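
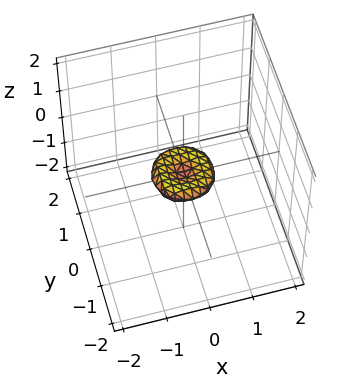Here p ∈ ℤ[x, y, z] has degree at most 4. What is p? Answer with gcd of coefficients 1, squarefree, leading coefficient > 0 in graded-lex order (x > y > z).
2*x^4 + 4*x^2*y^2 + 2*y^4 - x^2 - y^2 + 3*z^2

First, degree: the shape is more complex than any degree-3 surface, so deg p = 4.
Next, symmetries: rotational symmetry about the z-axis ⇒ p depends on x, y only through x² + y².
Then, reading off the gridlines: it meets the x-axis at x = 0 (among the integer gridlines); it meets the y-axis at y = 0 (among the integer gridlines); a circular section at z = 0 has radius between 0 and 1; one z-axis crossing is at z = 0.
Finally, together with the visible shape, these determine p as stated.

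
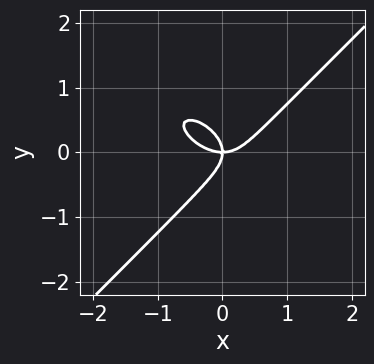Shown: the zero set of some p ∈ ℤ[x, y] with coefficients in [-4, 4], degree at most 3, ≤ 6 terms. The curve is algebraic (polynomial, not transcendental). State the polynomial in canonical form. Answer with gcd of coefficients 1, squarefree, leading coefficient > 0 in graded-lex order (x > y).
2*x^3 + x^2*y - 3*y^3 - 2*x*y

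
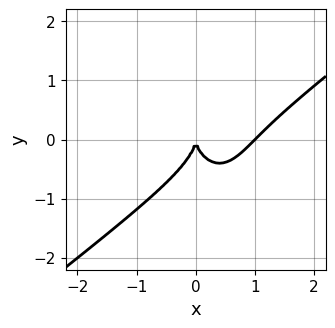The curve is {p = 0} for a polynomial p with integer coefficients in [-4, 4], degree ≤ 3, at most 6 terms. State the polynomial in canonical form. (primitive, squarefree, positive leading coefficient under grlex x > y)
2*x^3 - 2*x^2*y - y^3 - 2*x^2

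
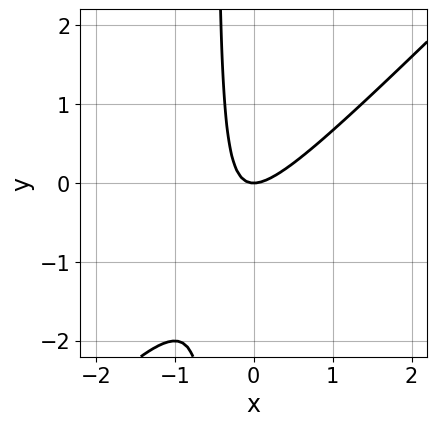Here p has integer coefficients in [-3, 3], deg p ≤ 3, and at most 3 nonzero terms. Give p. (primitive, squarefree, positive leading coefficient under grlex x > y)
1. deg p = 2. No degree-1 curve has this shape.
2. Reading off the gridlines: one x-axis crossing is at x = 0; one y-axis crossing is at y = 0.
3. Together with the visible shape, these determine p as stated.

2*x^2 - 2*x*y - y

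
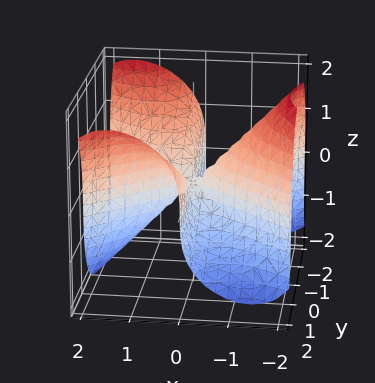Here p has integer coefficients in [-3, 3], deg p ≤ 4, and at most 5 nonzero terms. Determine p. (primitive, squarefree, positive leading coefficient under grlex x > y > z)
2*x^3 - 3*x*y^2 + 2*z^3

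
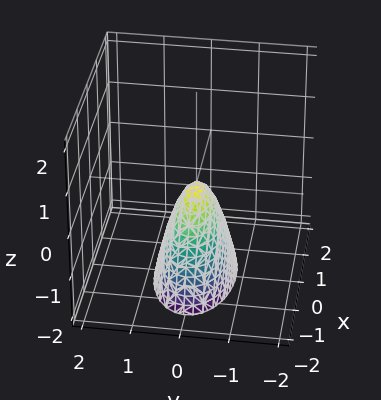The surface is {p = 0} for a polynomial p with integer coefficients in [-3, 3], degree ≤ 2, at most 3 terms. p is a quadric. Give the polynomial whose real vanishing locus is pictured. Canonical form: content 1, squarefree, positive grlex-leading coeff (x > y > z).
(a) deg p = 2. A single bowl opening along one axis; a quadric.
(b) Symmetries: the x ↦ −x reflection is a symmetry, so x appears only in even powers; the y ↦ −y reflection is a symmetry, so y appears only in even powers.
(c) From the axis intercepts and sections: it meets the x-axis at x = 0 (among the integer gridlines); it crosses the y-axis at the gridline y = 0; one z-axis crossing is at z = 0.
(d) Matching integer coefficients to the picture gives p.

x^2 + 3*y^2 + z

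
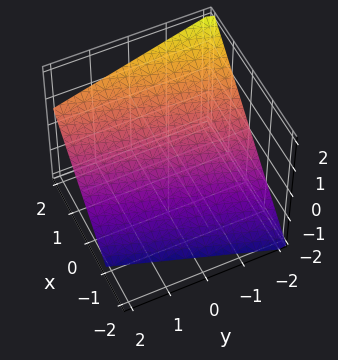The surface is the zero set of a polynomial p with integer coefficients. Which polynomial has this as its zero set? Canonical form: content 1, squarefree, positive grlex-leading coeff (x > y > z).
Degree: every cross-section is a straight line — this is a plane, so deg p = 1.
Against the integer gridlines: it meets the y-axis at y = -2 (among the integer gridlines).
Solving for integer coefficients yields p as stated.

3*x - y - 3*z - 2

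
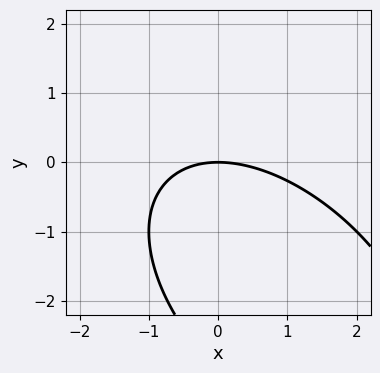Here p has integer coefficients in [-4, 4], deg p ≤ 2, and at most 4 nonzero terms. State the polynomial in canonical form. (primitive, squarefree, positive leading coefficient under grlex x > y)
x^2 + x*y + y^2 + 3*y

First, deg p = 2. A generic line meets the curve in up to 2 points.
Next, from the axis intercepts and sections: one y-axis crossing is at y = 0; it crosses the x-axis at the gridline x = 0.
Finally, matching integer coefficients to the picture gives p.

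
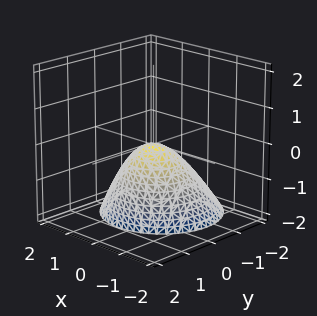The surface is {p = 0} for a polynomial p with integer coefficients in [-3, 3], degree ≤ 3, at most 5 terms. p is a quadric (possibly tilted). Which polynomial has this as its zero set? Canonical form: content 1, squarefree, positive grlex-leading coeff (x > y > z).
First, the degree is 2 — a generic line meets the surface in up to 2 points.
Next, checking where it meets the axes: it meets the y-axis at y = 0 (among the integer gridlines); it crosses the x-axis at the gridline x = 0.
Finally, these observations pin down the coefficients.

3*x^2 + x*z + 3*y^2 - 2*y*z + 3*z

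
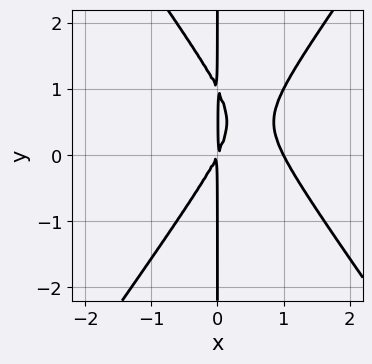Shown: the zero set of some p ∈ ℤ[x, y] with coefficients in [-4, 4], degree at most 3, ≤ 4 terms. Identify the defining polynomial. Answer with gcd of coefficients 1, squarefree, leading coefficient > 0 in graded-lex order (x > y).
2*x^3 - x*y^2 - 2*x^2 + x*y

1. Degree: the shape is more complex than any degree-2 curve, so deg p = 3.
2. Observable constraints: every point of the y-axis in the box is on the curve; it meets the x-axis at x = 1 (among the integer gridlines).
3. Together with the visible shape, these determine p as stated.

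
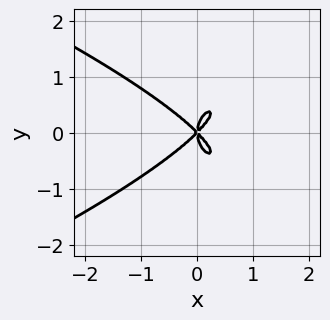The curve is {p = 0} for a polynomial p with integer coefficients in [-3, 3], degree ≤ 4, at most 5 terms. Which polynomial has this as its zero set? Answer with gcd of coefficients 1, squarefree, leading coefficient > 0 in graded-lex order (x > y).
1. deg p = 4. No degree-3 curve has this shape.
2. Symmetries: it's symmetric under y → −y, forcing even powers of y.
3. Against the integer gridlines: it crosses the x-axis at the gridline x = 0; it meets the y-axis at y = 0 (among the integer gridlines).
4. The integer polynomial consistent with all of this is the stated p.

y^4 + x^3 - x*y^2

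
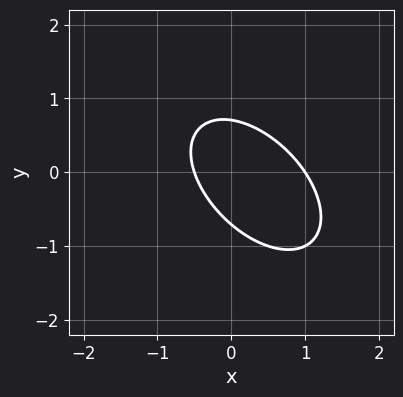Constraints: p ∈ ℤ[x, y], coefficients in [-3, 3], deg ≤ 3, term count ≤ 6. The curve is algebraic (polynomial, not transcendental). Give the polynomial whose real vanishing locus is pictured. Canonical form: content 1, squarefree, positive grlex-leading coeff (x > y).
1. The degree is 2 — no degree-1 curve has this shape.
2. Observable constraints: it meets the x-axis at x = 1 (among the integer gridlines).
3. Matching integer coefficients to the picture gives p.

2*x^2 + 2*x*y + 2*y^2 - x - 1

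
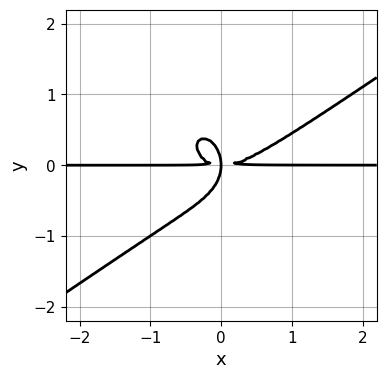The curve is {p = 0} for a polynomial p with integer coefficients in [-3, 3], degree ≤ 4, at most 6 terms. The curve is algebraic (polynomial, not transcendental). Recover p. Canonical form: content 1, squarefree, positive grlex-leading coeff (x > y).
x^3*y - x^2*y^2 - y^4 - x*y^2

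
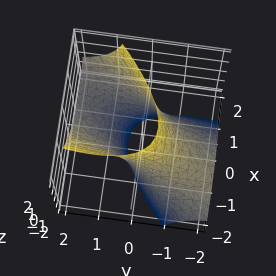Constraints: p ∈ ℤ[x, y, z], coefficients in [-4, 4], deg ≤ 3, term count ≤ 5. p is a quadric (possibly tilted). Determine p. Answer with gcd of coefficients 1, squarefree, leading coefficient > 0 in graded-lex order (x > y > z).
1. The degree is 2 — a generic line meets the surface in up to 2 points.
2. Reading off the gridlines: among the integer gridlines, it crosses the x-axis at x ∈ {-1, 1}; it misses every integer gridline on the z-axis.
3. Assembling these constraints gives the stated polynomial.

3*x^2 - 3*x*y + y^2 - 3*y*z - 3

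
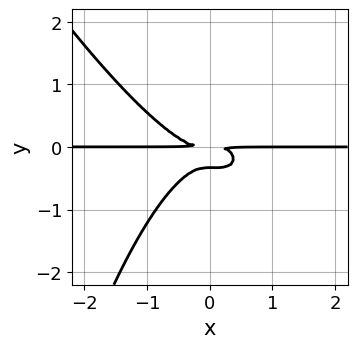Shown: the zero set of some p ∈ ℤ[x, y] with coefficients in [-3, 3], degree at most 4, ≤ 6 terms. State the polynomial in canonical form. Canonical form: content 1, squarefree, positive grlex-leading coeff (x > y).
2*x^3*y + x^2*y^2 + 3*y^3 + y^2

First, deg p = 4. No degree-3 curve has this shape.
Then, against the integer gridlines: every point of the x-axis in the box is on the curve.
Finally, together with the visible shape, these determine p as stated.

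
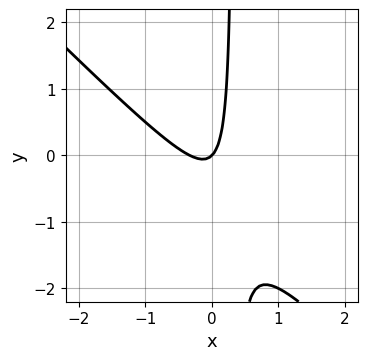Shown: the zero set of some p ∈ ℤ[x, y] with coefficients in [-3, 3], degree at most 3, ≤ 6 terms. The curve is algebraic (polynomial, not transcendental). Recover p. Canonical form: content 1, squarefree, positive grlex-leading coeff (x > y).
3*x^2 + 3*x*y + x - y

deg p = 2. A generic line meets the curve in up to 2 points.
Checking where it meets the axes: it meets the x-axis at x = 0 (among the integer gridlines); it meets the y-axis at y = 0 (among the integer gridlines).
The integer polynomial consistent with all of this is the stated p.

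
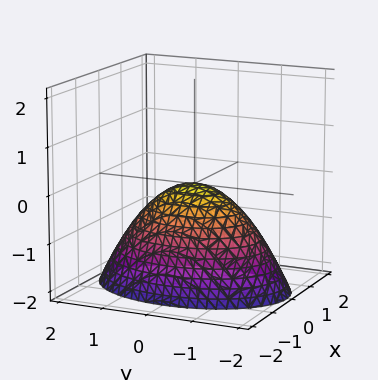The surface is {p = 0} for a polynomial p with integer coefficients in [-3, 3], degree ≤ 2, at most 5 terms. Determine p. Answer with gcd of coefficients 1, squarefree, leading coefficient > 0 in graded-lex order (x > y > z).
The degree is 2 — a single bowl opening along one axis; a quadric.
Symmetries: it's symmetric under x → −x, forcing even powers of x; the y ↦ −y reflection is a symmetry, so y appears only in even powers.
From the visible intercepts: it crosses the z-axis at the gridline z = 0; it crosses the x-axis at the gridline x = 0; one y-axis crossing is at y = 0.
Solving for integer coefficients yields p as stated.

2*x^2 + y^2 + 2*z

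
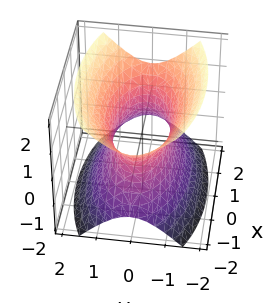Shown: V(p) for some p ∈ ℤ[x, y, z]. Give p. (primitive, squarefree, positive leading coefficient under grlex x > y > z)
x^2 + 3*y^2 - 2*z^2 - 2

(a) Degree: one connected sheet with a waist; a quadric, so deg p = 2.
(b) Symmetries: mirror symmetry y ↦ −y ⇒ only even powers of y; the x ↦ −x reflection is a symmetry, so x appears only in even powers; the z ↦ −z reflection is a symmetry, so z appears only in even powers.
(c) Observable constraints: it misses every integer gridline on the z-axis.
(d) Matching integer coefficients to the picture gives p.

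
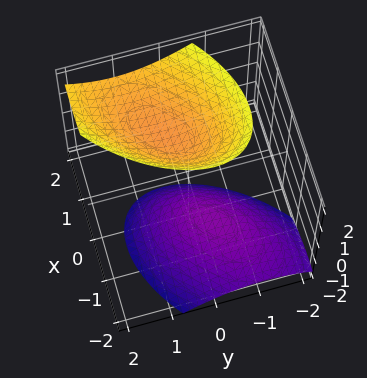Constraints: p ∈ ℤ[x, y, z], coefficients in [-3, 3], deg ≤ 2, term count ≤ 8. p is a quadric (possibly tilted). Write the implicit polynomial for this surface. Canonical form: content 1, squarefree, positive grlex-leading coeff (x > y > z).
1. The picture has 2 separate pieces. They look like related sheets of one shape, so recover p as a whole.
2. Degree: no degree-1 surface has this shape, so deg p = 2.
3. Reading off the gridlines: it misses every integer gridline on the x-axis; it misses every integer gridline on the y-axis.
4. The integer polynomial consistent with all of this is the stated p.

3*x^2 - 3*x*y - 3*x*z + 3*y^2 - 2*z^2 + 3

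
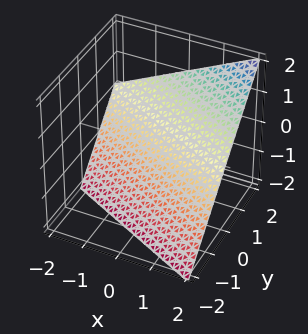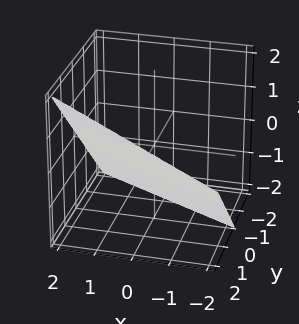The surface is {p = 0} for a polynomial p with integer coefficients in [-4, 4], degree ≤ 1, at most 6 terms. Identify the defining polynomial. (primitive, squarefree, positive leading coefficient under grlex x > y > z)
First, the degree is 1 — every cross-section is a straight line — this is a plane.
Then, observable constraints: one y-axis crossing is at y = 1; one x-axis crossing is at x = 2; it crosses the z-axis at the gridline z = -1.
Finally, putting this together gives p.

x + 2*y - 2*z - 2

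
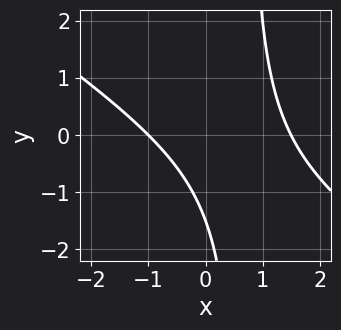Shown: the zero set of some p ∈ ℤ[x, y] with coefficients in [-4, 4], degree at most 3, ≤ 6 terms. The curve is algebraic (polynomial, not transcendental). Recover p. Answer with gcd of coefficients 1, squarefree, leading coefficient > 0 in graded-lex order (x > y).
deg p = 2. A generic line meets the curve in up to 2 points.
Checking where it meets the axes: one x-axis crossing is at x = -1.
Assembling these constraints gives the stated polynomial.

2*x^2 + 3*x*y - x - 2*y - 3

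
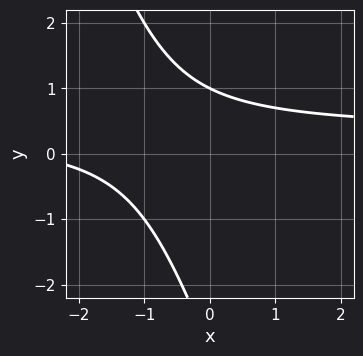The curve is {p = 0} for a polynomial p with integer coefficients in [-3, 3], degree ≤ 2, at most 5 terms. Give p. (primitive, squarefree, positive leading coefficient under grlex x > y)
1. deg p = 2. A generic line meets the curve in up to 2 points.
2. Against the integer gridlines: one y-axis crossing is at y = 1; no x-intercept at any integer in the box.
3. Solving for integer coefficients yields p as stated.

3*x*y + y^2 - x + 2*y - 3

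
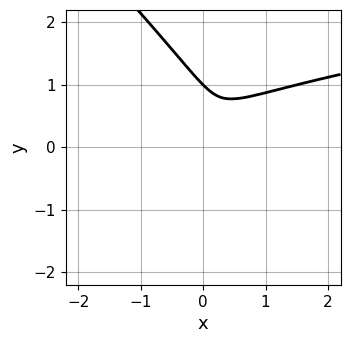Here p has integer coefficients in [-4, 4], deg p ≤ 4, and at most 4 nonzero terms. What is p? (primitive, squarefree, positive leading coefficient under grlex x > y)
(a) deg p = 3. No degree-2 curve has this shape.
(b) From the visible intercepts: one y-axis crossing is at y = 1.
(c) Matching integer coefficients to the picture gives p.

3*x*y^2 + 3*y^3 - 2*x^2 - 3*y^2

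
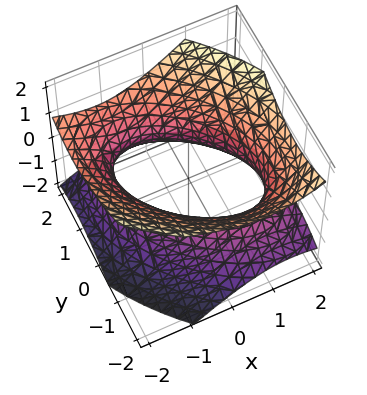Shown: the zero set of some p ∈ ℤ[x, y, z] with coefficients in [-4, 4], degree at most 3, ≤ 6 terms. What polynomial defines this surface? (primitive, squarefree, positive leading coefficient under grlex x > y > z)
First, deg p = 2.
Next, from the axis intercepts and sections: no z-intercept at any integer in the box.
Finally, the integer polynomial consistent with all of this is the stated p.

2*x^2 + 2*x*y + x*z + 2*y^2 - 3*z^2 - 3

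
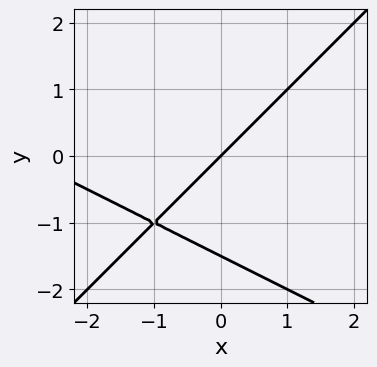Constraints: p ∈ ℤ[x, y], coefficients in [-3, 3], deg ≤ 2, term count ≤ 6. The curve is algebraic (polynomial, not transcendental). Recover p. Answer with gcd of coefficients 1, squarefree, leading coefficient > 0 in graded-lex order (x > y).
First, deg p = 2. The shape is more complex than any degree-1 curve.
Next, reading off the gridlines: one x-axis crossing is at x = 0; one y-axis crossing is at y = 0.
Finally, putting this together gives p.

x^2 + x*y - 2*y^2 + 3*x - 3*y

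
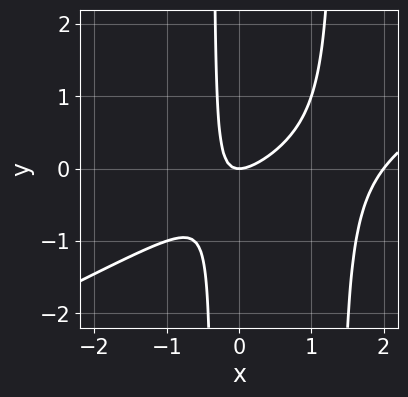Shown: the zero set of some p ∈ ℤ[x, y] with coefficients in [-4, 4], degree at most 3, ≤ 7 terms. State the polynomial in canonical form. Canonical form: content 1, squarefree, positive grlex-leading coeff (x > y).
(a) Degree: no degree-2 curve has this shape, so deg p = 3.
(b) From the visible intercepts: one y-axis crossing is at y = 0; among the integer gridlines, it crosses the x-axis at x ∈ {0, 2}.
(c) These observations pin down the coefficients.

x^3 - 2*x^2*y - 2*x^2 + 2*x*y + y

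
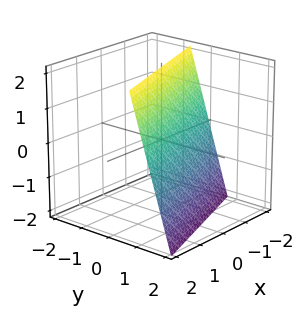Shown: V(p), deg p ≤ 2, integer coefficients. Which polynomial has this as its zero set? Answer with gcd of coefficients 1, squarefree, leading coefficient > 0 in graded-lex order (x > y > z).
x - 3*y - z + 2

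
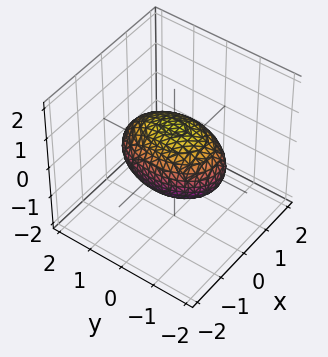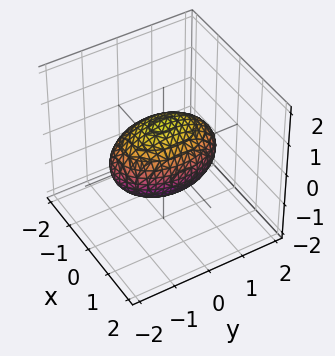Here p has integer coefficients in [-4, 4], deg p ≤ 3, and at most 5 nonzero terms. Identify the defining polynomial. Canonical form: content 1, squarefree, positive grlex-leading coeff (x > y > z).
2*x^2 + y^2 + 2*z^2 - 2

deg p = 2.
Symmetries: the x ↦ −x reflection is a symmetry, so x appears only in even powers; mirror symmetry z ↦ −z ⇒ only even powers of z; mirror symmetry y ↦ −y ⇒ only even powers of y.
Observable constraints: among the integer gridlines, it crosses the x-axis at x ∈ {-1, 1}; the z-axis gridline crossings are at z ∈ {-1, 1}.
Fitting integer coefficients to these (and the overall shape) gives p.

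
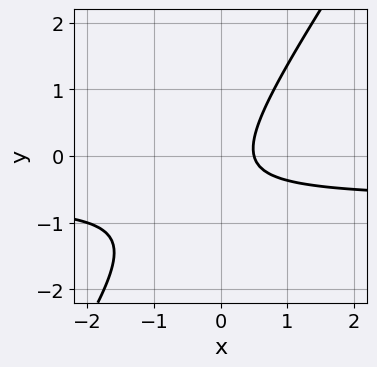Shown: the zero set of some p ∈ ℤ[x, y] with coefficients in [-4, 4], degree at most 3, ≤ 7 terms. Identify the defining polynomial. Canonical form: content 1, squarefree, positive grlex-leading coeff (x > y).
The degree is 2 — no degree-1 curve has this shape.
Observable constraints: no y-intercept at any integer in the box.
Solving for integer coefficients yields p as stated.

3*x*y - 2*y^2 + 2*x - y - 1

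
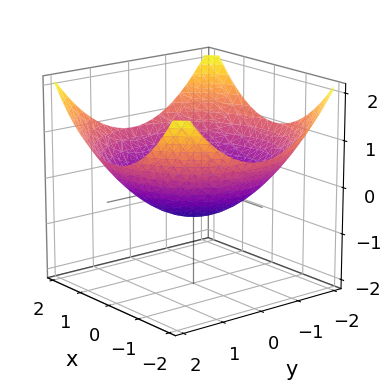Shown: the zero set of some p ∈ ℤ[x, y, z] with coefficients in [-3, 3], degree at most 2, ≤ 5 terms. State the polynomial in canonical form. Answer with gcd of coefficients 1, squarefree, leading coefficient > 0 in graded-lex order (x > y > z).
First, the degree is 2 — the shape is more complex than any degree-1 surface.
Then, symmetries: the z-axis is an axis of rotation, so x and y enter only as x² + y².
Next, from the axis intercepts and sections: a circular section at z = 0 has radius between 1 and 2.
Finally, together with the visible shape, these determine p as stated.

x^2 + y^2 - 3*z - 2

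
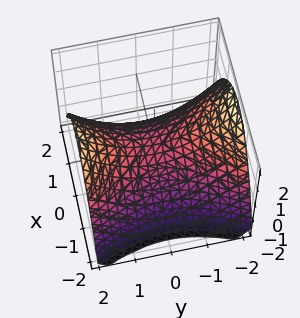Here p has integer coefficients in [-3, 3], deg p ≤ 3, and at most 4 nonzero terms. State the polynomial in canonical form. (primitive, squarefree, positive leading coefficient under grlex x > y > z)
2*x^2 - y^2 + 3*z

(a) The degree is 2 — a saddle surface; a quadric.
(b) Symmetries: it's symmetric under y → −y, forcing even powers of y; mirror symmetry x ↦ −x ⇒ only even powers of x.
(c) From the axis intercepts and sections: one x-axis crossing is at x = 0; it meets the z-axis at z = 0 (among the integer gridlines); one y-axis crossing is at y = 0.
(d) Together with the visible shape, these determine p as stated.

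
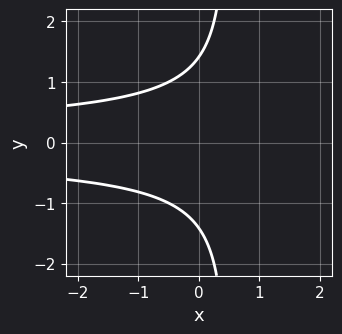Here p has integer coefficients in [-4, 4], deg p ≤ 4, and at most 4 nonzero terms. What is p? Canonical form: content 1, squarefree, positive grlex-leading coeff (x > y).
First, degree: the shape is more complex than any degree-2 curve, so deg p = 3.
Then, symmetries: it's symmetric under y → −y, forcing even powers of y.
Then, reading off the gridlines: it misses every integer gridline on the x-axis.
Finally, solving for integer coefficients yields p as stated.

2*x*y^2 - y^2 + 2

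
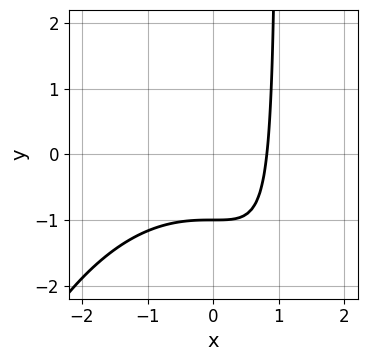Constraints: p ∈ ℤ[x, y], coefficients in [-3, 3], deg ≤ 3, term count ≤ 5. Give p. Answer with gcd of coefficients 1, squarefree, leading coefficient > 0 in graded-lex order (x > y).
1. The degree is 3 — no degree-2 curve has this shape.
2. From the axis intercepts and sections: it crosses the y-axis at the gridline y = -1.
3. The integer polynomial consistent with all of this is the stated p.

x^3 + 3*x*y + 3*x - 3*y - 3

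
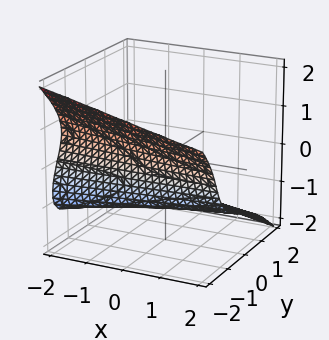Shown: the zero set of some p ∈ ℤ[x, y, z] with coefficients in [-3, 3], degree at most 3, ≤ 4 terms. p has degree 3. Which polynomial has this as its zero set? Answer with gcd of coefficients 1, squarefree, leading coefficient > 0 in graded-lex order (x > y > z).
x*y*z - y^3 - 2*z^3 - 3

1. deg p = 3. No degree-2 surface has this shape.
2. Observable constraints: it misses every integer gridline on the x-axis.
3. The integer polynomial consistent with all of this is the stated p.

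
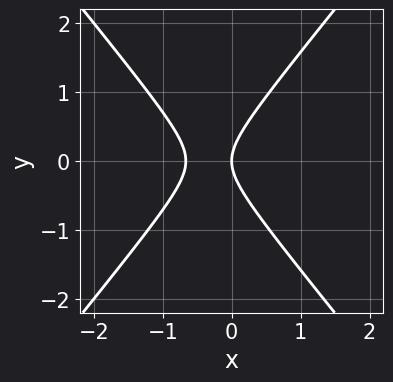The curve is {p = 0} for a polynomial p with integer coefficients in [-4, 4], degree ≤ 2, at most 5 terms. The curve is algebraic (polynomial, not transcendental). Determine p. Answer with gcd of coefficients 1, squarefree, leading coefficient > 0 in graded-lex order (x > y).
1. deg p = 2.
2. Symmetries: the y ↦ −y reflection is a symmetry, so y appears only in even powers.
3. Observable constraints: it crosses the x-axis at the gridline x = 0; it crosses the y-axis at the gridline y = 0.
4. These observations pin down the coefficients.

3*x^2 - 2*y^2 + 2*x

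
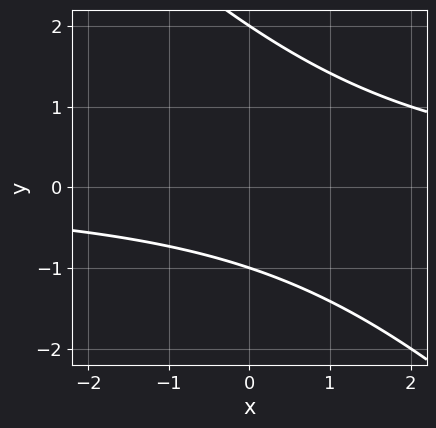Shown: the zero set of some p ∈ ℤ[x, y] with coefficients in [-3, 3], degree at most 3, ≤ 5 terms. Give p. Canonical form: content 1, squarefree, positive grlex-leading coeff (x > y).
Degree: the shape is more complex than any degree-1 curve, so deg p = 2.
Reading off the gridlines: it misses every integer gridline on the x-axis; among the integer gridlines, it crosses the y-axis at y ∈ {-1, 2}.
Putting this together gives p.

x*y + y^2 - y - 2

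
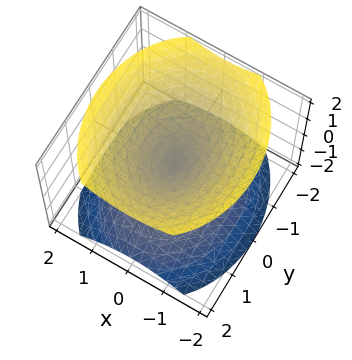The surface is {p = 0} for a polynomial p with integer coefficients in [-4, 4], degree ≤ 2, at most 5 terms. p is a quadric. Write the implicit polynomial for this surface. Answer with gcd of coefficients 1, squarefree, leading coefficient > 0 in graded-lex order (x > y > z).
3*x^2 + 2*y^2 - 3*z^2

The picture has 2 separate pieces. They look like related sheets of one shape, so recover p as a whole.
Degree: two nappes meeting at a single point; a quadric, so deg p = 2.
Symmetries: the z ↦ −z reflection is a symmetry, so z appears only in even powers; it's symmetric under x → −x, forcing even powers of x; it's symmetric under y → −y, forcing even powers of y.
From the axis intercepts and sections: it meets the x-axis at x = 0 (among the integer gridlines); one y-axis crossing is at y = 0; one z-axis crossing is at z = 0.
Together with the visible shape, these determine p as stated.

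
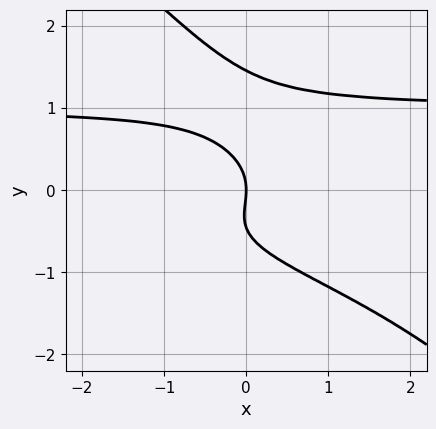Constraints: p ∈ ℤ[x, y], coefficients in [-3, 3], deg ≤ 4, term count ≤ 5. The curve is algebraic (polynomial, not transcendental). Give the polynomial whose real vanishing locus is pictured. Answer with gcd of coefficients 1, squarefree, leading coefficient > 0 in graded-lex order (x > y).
(a) deg p = 4. A generic line meets the curve in up to 4 points.
(b) Observable constraints: it meets the x-axis at x = 0 (among the integer gridlines); one y-axis crossing is at y = 0.
(c) Solving for integer coefficients yields p as stated.

3*x*y^3 + 3*y^4 - 3*y^3 - 2*y^2 - 3*x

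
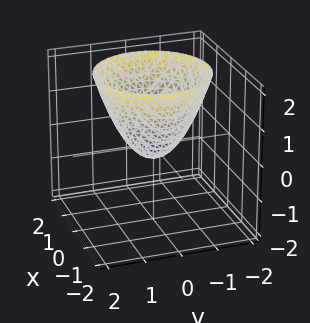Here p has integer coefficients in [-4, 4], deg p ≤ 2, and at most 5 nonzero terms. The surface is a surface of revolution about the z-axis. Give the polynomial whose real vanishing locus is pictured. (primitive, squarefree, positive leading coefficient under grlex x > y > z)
Degree: the shape is more complex than any degree-1 surface, so deg p = 2.
Symmetries: rotational symmetry about the z-axis ⇒ p depends on x, y only through x² + y².
From the axis intercepts and sections: a circular section at z = 1 has radius between 1 and 2.
Fitting integer coefficients to these (and the overall shape) gives p.

3*x^2 + 3*y^2 - 3*z - 1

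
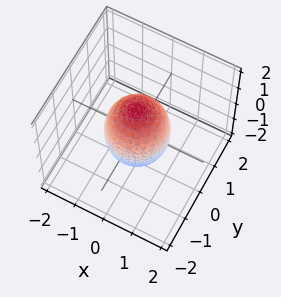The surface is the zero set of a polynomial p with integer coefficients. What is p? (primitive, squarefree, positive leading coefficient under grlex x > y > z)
First, the degree is 2 — bounded and convex; a quadric.
Then, by symmetry, the z-axis is an axis of rotation, so x and y enter only as x² + y²; mirror symmetry z ↦ −z ⇒ only even powers of z.
Then, observable constraints: the y-axis gridline crossings are at y ∈ {-1, 1}; a circular section at z = -1 has radius between 0 and 1; among the integer gridlines, it crosses the x-axis at x ∈ {-1, 1}.
Finally, solving for integer coefficients yields p as stated.

2*x^2 + 2*y^2 + z^2 - 2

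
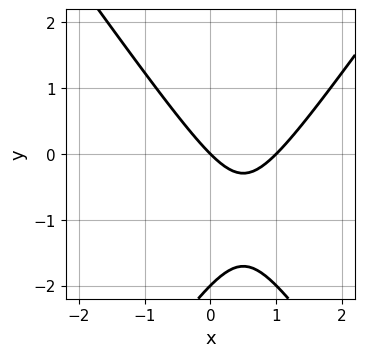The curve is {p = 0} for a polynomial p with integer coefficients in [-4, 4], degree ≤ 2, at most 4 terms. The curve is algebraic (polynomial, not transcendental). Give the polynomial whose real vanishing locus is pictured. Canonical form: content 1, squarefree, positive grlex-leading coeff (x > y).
First, the degree is 2 — no degree-1 curve has this shape.
Next, from the axis intercepts and sections: the x-axis gridline crossings are at x ∈ {0, 1}; the y-axis gridline crossings are at y ∈ {-2, 0}.
Finally, assembling these constraints gives the stated polynomial.

2*x^2 - y^2 - 2*x - 2*y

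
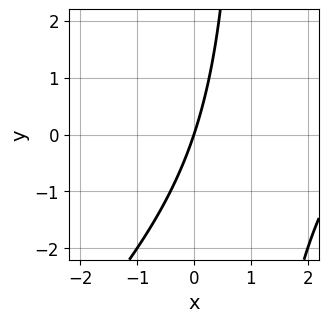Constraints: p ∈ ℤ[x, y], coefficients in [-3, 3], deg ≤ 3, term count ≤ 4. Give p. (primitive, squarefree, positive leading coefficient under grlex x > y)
First, the degree is 2 — the shape is more complex than any degree-1 curve.
Then, against the integer gridlines: it meets the x-axis at x = 0 (among the integer gridlines); one y-axis crossing is at y = 0.
Finally, together with the visible shape, these determine p as stated.

x^2 - x*y - 3*x + y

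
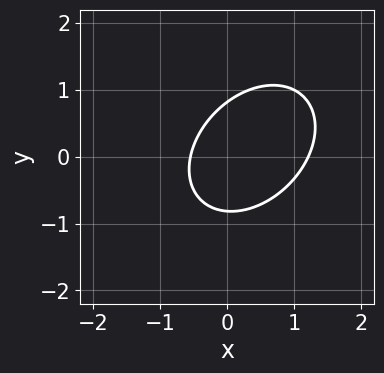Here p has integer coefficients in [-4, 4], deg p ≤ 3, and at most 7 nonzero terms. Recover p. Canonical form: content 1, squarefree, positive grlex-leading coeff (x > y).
3*x^2 - 2*x*y + 3*y^2 - 2*x - 2

First, the degree is 2 — no degree-1 curve has this shape.
Finally, putting this together gives p.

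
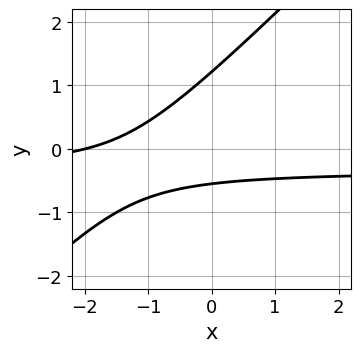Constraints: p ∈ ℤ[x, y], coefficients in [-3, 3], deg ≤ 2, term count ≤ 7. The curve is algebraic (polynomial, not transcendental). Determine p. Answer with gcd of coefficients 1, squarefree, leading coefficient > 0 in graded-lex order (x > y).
3*x*y - 3*y^2 + x + 2*y + 2

The degree is 2 — no degree-1 curve has this shape.
From the visible intercepts: it meets the x-axis at x = -2 (among the integer gridlines).
Matching integer coefficients to the picture gives p.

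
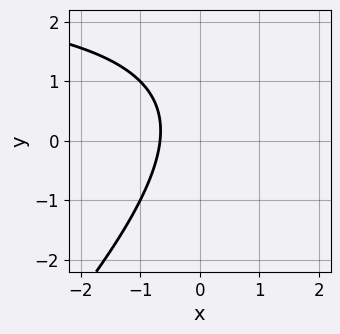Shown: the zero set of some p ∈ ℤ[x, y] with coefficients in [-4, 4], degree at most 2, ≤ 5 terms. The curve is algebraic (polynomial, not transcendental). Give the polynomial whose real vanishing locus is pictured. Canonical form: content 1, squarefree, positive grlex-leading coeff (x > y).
First, the degree is 2 — the shape is more complex than any degree-1 curve.
Next, checking where it meets the axes: it misses every integer gridline on the y-axis.
Finally, the integer polynomial consistent with all of this is the stated p.

x*y - y^2 - 3*x + y - 2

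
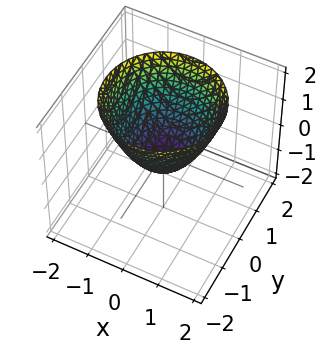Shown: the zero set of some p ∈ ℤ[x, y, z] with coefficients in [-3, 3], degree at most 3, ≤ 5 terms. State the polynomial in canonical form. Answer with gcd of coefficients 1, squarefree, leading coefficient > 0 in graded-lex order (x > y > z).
First, deg p = 2. The shape is more complex than any degree-1 surface.
Next, symmetries: every cross-section ⟂ z is a circle, so x, y appear only via x² + y².
Next, reading off the gridlines: a circular section at z = 0 has radius between 0 and 1.
Finally, assembling these constraints gives the stated polynomial.

3*x^2 + 3*y^2 - 3*z - 1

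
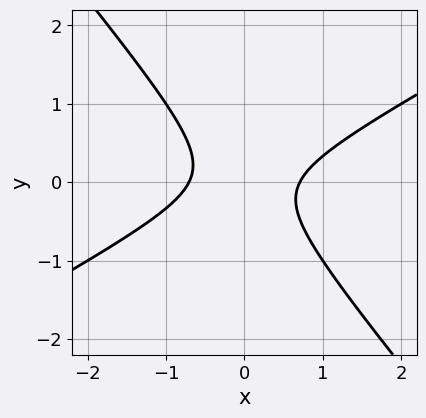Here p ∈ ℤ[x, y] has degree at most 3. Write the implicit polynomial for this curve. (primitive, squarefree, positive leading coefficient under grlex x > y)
2*x^2 - 2*x*y - 3*y^2 - 1

(a) deg p = 2. The shape is more complex than any degree-1 curve.
(b) From the axis intercepts and sections: no y-intercept at any integer in the box.
(c) Together with the visible shape, these determine p as stated.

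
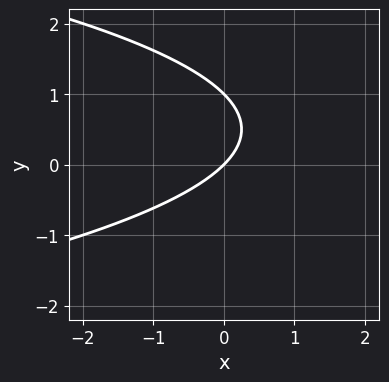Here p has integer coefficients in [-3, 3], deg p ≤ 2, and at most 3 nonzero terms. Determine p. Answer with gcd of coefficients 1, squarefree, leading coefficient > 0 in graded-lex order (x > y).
y^2 + x - y

1. The degree is 2 — the shape is more complex than any degree-1 curve.
2. From the axis intercepts and sections: one x-axis crossing is at x = 0; the y-axis gridline crossings are at y ∈ {0, 1}.
3. These observations pin down the coefficients.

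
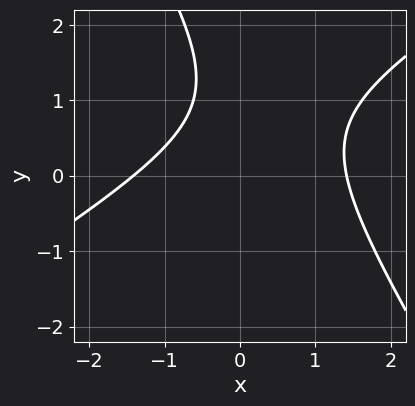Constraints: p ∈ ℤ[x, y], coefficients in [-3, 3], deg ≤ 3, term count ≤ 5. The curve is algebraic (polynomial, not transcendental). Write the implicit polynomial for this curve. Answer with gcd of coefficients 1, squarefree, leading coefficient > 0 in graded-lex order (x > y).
x^2 - x*y - y^2 + 2*y - 2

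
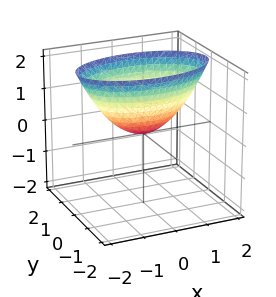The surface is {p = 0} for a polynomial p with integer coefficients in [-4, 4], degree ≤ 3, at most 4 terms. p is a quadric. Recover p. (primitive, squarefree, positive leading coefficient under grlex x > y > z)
x^2 + 3*y^2 - 2*z

The degree is 2 — a single bowl opening along one axis; a quadric.
Symmetries: the x ↦ −x reflection is a symmetry, so x appears only in even powers; it's symmetric under y → −y, forcing even powers of y.
Reading off the gridlines: it meets the z-axis at z = 0 (among the integer gridlines); one y-axis crossing is at y = 0; one x-axis crossing is at x = 0.
Solving for integer coefficients yields p as stated.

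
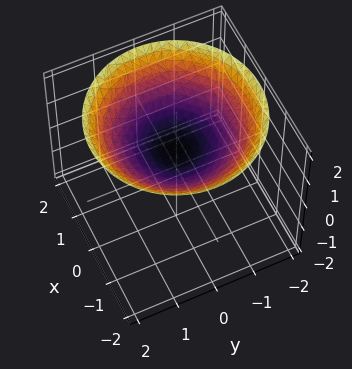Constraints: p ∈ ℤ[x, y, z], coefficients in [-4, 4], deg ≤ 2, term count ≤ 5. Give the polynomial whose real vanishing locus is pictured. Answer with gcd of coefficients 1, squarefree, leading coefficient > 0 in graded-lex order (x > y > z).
x^2 + y^2 - 3*z + 2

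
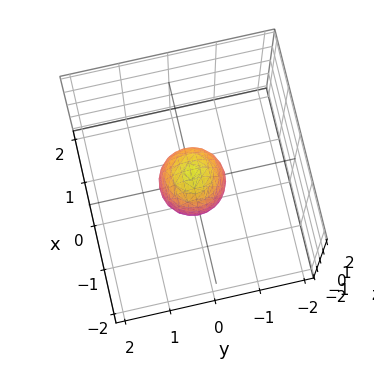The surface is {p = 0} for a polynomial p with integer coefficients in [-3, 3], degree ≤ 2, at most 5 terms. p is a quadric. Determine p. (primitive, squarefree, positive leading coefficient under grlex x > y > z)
First, degree: bounded and convex; a quadric, so deg p = 2.
Next, symmetries: the z ↦ −z reflection is a symmetry, so z appears only in even powers; the z-axis is an axis of rotation, so x and y enter only as x² + y².
Next, checking where it meets the axes: a circular section at z = 0 has radius between 0 and 1; the z-axis gridline crossings are at z ∈ {-1, 1}.
Finally, matching integer coefficients to the picture gives p.

2*x^2 + 2*y^2 + z^2 - 1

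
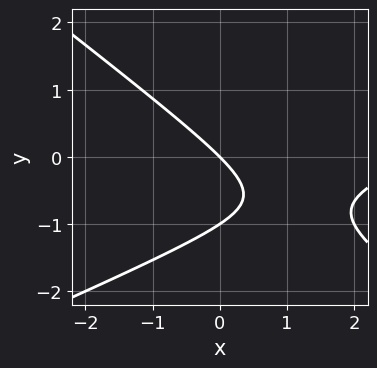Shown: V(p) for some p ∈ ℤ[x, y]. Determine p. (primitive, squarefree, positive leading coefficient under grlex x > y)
x^2 - x*y - 3*y^2 - 3*x - 3*y

(a) deg p = 2. The shape is more complex than any degree-1 curve.
(b) Against the integer gridlines: among the integer gridlines, it crosses the y-axis at y ∈ {-1, 0}; one x-axis crossing is at x = 0.
(c) Matching integer coefficients to the picture gives p.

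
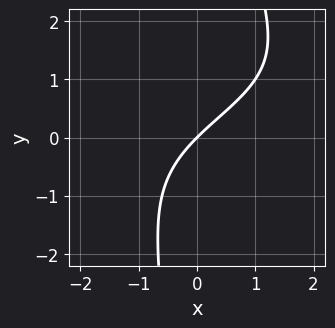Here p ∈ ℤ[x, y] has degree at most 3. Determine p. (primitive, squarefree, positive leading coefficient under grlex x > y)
x*y^2 - x*y + 3*x - 3*y

1. deg p = 3. A generic line meets the curve in up to 3 points.
2. From the axis intercepts and sections: it crosses the y-axis at the gridline y = 0; it crosses the x-axis at the gridline x = 0.
3. Matching integer coefficients to the picture gives p.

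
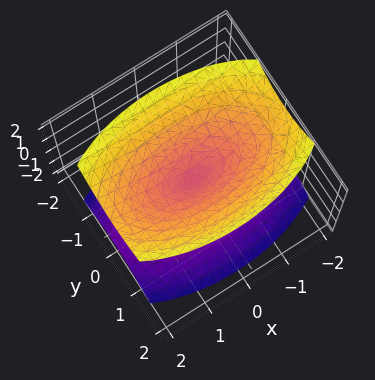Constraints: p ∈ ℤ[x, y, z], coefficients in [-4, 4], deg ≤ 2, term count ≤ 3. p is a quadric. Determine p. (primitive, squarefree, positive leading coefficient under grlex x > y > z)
x^2 + 3*y^2 - 2*z^2

(a) There are 2 components. Treating them together as one polynomial.
(b) Degree: two nappes meeting at a single point; a quadric, so deg p = 2.
(c) Symmetries: the y ↦ −y reflection is a symmetry, so y appears only in even powers; the x ↦ −x reflection is a symmetry, so x appears only in even powers; it's symmetric under z → −z, forcing even powers of z.
(d) From the visible intercepts: one y-axis crossing is at y = 0; it meets the z-axis at z = 0 (among the integer gridlines); one x-axis crossing is at x = 0.
(e) Together with the visible shape, these determine p as stated.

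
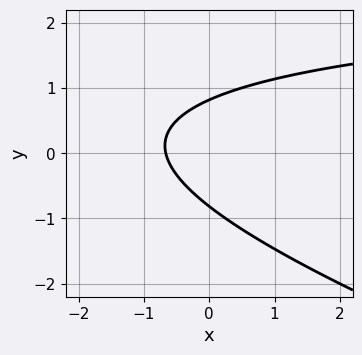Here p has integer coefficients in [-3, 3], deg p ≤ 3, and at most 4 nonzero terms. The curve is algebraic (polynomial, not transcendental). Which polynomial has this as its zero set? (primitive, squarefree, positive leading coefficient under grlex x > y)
x*y + 3*y^2 - 3*x - 2

(a) The degree is 2 — the shape is more complex than any degree-1 curve.
(b) Matching integer coefficients to the picture gives p.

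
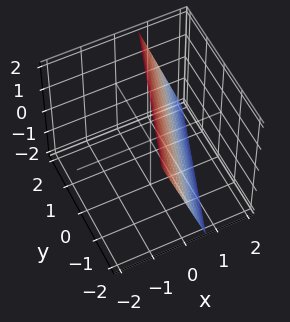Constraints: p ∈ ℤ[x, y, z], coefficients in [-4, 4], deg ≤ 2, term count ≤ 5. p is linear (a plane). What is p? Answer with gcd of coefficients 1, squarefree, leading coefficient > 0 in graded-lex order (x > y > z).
First, deg p = 1. The surface is flat (a plane).
Next, checking where it meets the axes: it meets the y-axis at y = -2 (among the integer gridlines); it crosses the z-axis at the gridline z = 2.
Finally, putting this together gives p.

3*x - y + z - 2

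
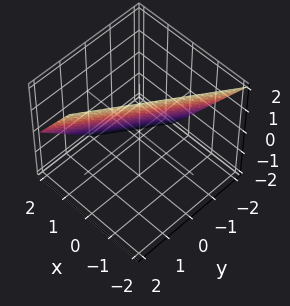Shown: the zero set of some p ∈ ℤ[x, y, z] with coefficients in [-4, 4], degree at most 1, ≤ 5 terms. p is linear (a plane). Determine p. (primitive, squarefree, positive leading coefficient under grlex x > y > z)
3*x - 2*y + 2*z - 2

First, the degree is 1 — the surface is flat (a plane).
Next, against the integer gridlines: it crosses the z-axis at the gridline z = 1; one y-axis crossing is at y = -1.
Finally, these observations pin down the coefficients.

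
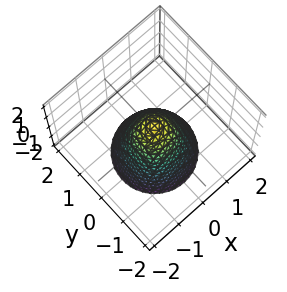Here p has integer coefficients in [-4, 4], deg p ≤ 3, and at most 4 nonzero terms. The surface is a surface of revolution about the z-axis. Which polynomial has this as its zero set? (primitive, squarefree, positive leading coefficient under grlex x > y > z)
3*x^2 + 3*y^2 + 2*z - 1

First, degree: the shape is more complex than any degree-1 surface, so deg p = 2.
Then, by symmetry, the z-axis is an axis of rotation, so x and y enter only as x² + y².
Next, from the axis intercepts and sections: a circular section at z = -1 has radius exactly 1.
Finally, these observations pin down the coefficients.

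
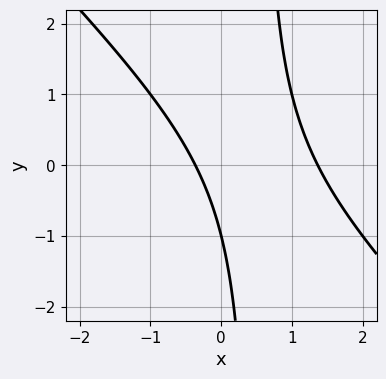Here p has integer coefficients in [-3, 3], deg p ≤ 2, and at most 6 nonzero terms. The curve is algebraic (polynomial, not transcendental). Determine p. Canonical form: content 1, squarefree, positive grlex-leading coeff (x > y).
First, deg p = 2. The shape is more complex than any degree-1 curve.
Then, checking where it meets the axes: it meets the y-axis at y = -1 (among the integer gridlines).
Finally, solving for integer coefficients yields p as stated.

2*x^2 + 2*x*y - 2*x - y - 1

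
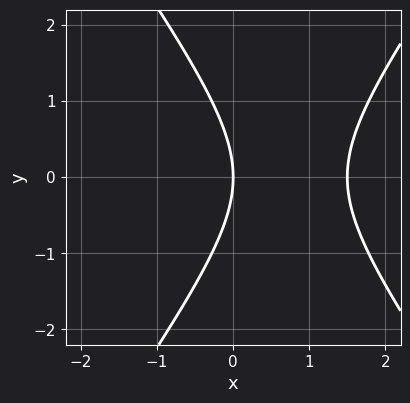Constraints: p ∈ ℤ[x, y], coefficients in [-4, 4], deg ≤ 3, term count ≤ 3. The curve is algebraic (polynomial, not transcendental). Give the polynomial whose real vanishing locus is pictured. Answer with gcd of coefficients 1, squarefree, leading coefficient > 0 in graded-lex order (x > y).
Degree: a generic line meets the curve in up to 2 points, so deg p = 2.
Symmetries: mirror symmetry y ↦ −y ⇒ only even powers of y.
Observable constraints: it crosses the y-axis at the gridline y = 0; it meets the x-axis at x = 0 (among the integer gridlines).
These observations pin down the coefficients.

2*x^2 - y^2 - 3*x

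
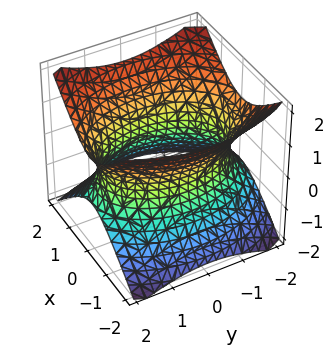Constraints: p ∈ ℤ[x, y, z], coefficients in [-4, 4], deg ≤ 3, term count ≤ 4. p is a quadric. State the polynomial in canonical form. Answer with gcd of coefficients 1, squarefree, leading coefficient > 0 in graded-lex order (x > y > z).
2*x^2 + y^2 - 2*z^2 - 3

(a) deg p = 2. An hourglass — one-sheet hyperboloid; a quadric.
(b) Symmetries: mirror symmetry z ↦ −z ⇒ only even powers of z; it's symmetric under y → −y, forcing even powers of y; mirror symmetry x ↦ −x ⇒ only even powers of x.
(c) Against the integer gridlines: the surface avoids every integer z-axis point in the box.
(d) These observations pin down the coefficients.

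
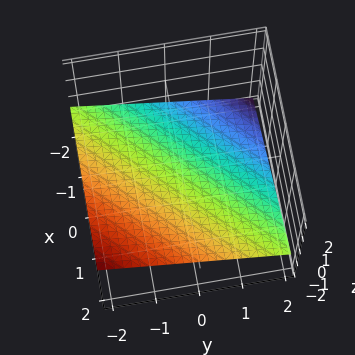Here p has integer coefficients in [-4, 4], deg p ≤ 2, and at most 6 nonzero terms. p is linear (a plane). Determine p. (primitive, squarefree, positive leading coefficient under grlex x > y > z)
x - y - 3*z - 2

1. deg p = 1. Every cross-section is a straight line — this is a plane.
2. Checking where it meets the axes: it meets the x-axis at x = 2 (among the integer gridlines); one y-axis crossing is at y = -2.
3. These observations pin down the coefficients.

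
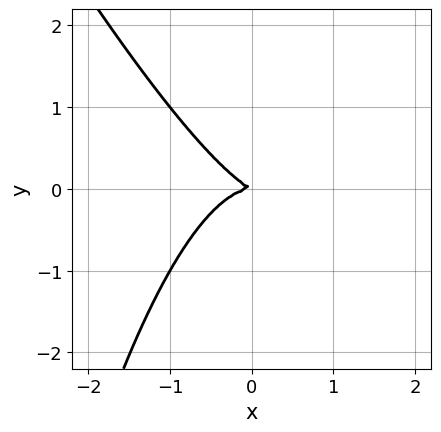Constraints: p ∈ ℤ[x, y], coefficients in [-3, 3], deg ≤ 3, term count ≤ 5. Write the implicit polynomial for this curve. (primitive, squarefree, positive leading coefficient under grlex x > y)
Degree: the shape is more complex than any degree-2 curve, so deg p = 3.
Against the integer gridlines: it meets the y-axis at y = 0 (among the integer gridlines); one x-axis crossing is at x = 0.
Solving for integer coefficients yields p as stated.

2*x^3 + x^2*y + x*y + 2*y^2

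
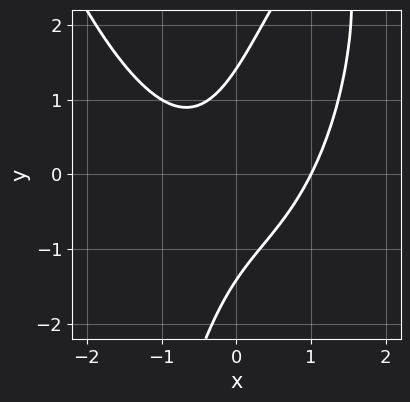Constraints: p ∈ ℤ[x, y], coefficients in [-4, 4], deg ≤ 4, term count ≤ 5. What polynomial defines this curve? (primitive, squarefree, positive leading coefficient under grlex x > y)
(a) Degree: the shape is more complex than any degree-2 curve, so deg p = 3.
(b) Checking where it meets the axes: one x-axis crossing is at x = 1.
(c) The integer polynomial consistent with all of this is the stated p.

2*x^3 - 3*x*y + y^2 - 2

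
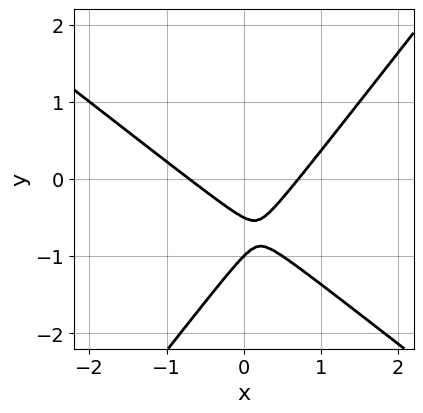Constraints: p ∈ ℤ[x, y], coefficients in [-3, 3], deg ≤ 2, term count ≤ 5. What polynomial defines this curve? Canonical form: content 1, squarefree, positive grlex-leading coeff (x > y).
1. The degree is 2 — a generic line meets the curve in up to 2 points.
2. Observable constraints: one y-axis crossing is at y = -1.
3. Fitting integer coefficients to these (and the overall shape) gives p.

2*x^2 + x*y - 2*y^2 - 3*y - 1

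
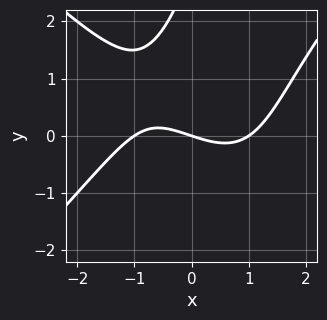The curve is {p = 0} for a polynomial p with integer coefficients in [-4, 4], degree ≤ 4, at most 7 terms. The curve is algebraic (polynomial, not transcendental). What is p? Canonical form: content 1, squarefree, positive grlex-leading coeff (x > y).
Degree: the shape is more complex than any degree-2 curve, so deg p = 3.
From the axis intercepts and sections: the x-axis gridline crossings are at x ∈ {-1, 0, 1}; it meets the y-axis at y = 0 (among the integer gridlines).
Solving for integer coefficients yields p as stated.

x^3 - x*y^2 + y^2 - x - 3*y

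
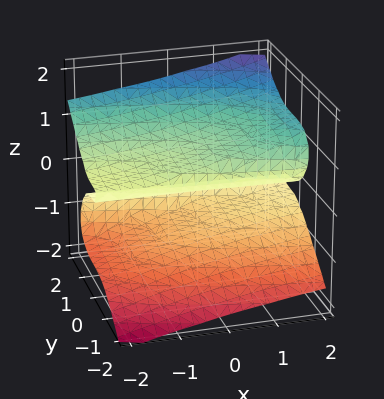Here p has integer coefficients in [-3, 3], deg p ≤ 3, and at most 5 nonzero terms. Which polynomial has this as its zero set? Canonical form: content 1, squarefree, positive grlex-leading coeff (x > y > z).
x*z^2 + y^3 - 2*z^3 + z

(a) Degree: a generic line meets the surface in up to 3 points, so deg p = 3.
(b) Against the integer gridlines: it meets the z-axis at z = 0 (among the integer gridlines); one y-axis crossing is at y = 0; every point of the x-axis in the box is on the surface.
(c) Assembling these constraints gives the stated polynomial.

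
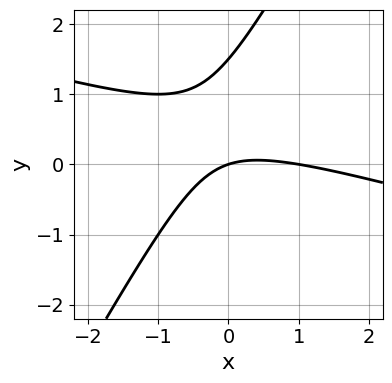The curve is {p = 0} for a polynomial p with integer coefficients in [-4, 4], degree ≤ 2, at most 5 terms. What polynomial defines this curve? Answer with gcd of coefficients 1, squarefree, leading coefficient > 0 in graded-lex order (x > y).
x^2 + 3*x*y - 2*y^2 - x + 3*y

First, deg p = 2. No degree-1 curve has this shape.
Then, reading off the gridlines: it crosses the y-axis at the gridline y = 0; the x-axis gridline crossings are at x ∈ {0, 1}.
Finally, together with the visible shape, these determine p as stated.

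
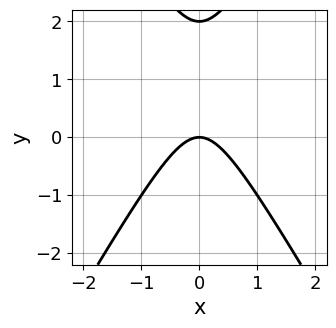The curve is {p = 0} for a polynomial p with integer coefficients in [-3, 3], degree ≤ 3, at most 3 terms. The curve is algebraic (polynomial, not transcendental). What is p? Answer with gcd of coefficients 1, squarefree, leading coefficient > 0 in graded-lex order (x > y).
3*x^2 - y^2 + 2*y

1. deg p = 2.
2. Symmetries: the x ↦ −x reflection is a symmetry, so x appears only in even powers.
3. Against the integer gridlines: one x-axis crossing is at x = 0; the y-axis gridline crossings are at y ∈ {0, 2}.
4. The integer polynomial consistent with all of this is the stated p.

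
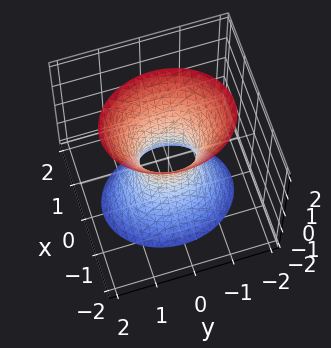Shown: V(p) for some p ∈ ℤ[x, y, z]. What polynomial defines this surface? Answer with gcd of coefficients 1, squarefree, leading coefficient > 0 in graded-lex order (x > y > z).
3*x^2 + 2*y^2 - z^2 - 1

Degree: one connected sheet with a waist; a quadric, so deg p = 2.
Symmetries: it's symmetric under x → −x, forcing even powers of x; it's symmetric under y → −y, forcing even powers of y; the z ↦ −z reflection is a symmetry, so z appears only in even powers.
Against the integer gridlines: it misses every integer gridline on the z-axis.
Solving for integer coefficients yields p as stated.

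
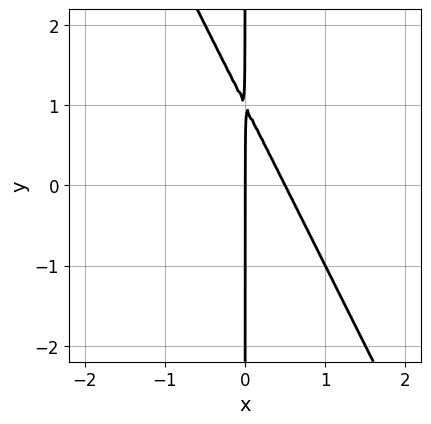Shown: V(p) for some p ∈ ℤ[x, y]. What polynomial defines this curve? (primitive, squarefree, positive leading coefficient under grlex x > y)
1. The degree is 2 — a generic line meets the curve in up to 2 points.
2. Against the integer gridlines: it meets the x-axis at x = 0 (among the integer gridlines); every point of the y-axis in the box is on the curve.
3. Matching integer coefficients to the picture gives p.

2*x^2 + x*y - x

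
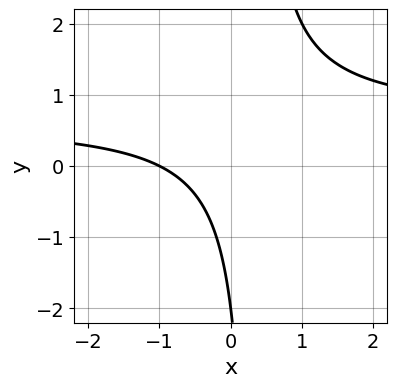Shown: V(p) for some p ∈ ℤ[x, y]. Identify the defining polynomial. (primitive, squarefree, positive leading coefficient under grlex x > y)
(a) The degree is 2 — the shape is more complex than any degree-1 curve.
(b) From the visible intercepts: it meets the x-axis at x = -1 (among the integer gridlines); it crosses the y-axis at the gridline y = -2.
(c) These observations pin down the coefficients.

3*x*y - 2*x - y - 2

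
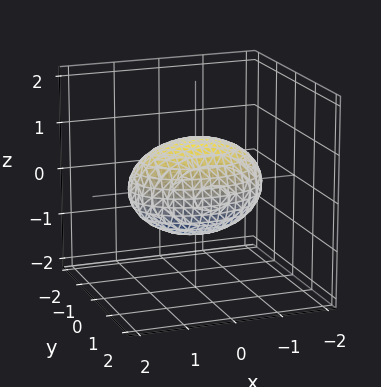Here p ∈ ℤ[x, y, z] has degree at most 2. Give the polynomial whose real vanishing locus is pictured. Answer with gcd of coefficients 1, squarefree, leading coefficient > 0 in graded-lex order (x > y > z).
x^2 + 2*y^2 + 2*z^2 - 2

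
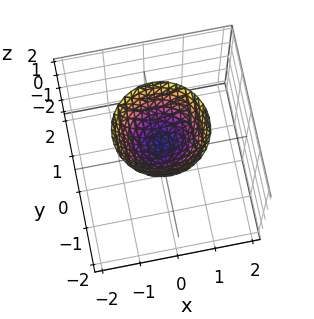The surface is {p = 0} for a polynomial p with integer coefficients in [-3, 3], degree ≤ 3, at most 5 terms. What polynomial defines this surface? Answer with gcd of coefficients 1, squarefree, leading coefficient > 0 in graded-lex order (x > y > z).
3*x^2 + 3*y^2 - 3*z + 2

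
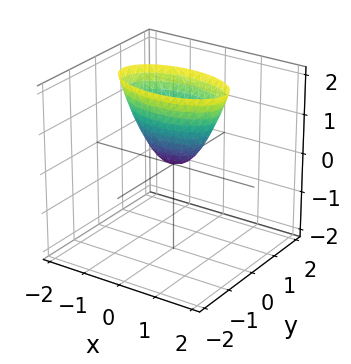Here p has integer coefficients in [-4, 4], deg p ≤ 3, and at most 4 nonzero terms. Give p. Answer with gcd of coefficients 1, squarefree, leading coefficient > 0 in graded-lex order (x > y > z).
(a) deg p = 2. A single bowl opening along one axis; a quadric.
(b) Symmetries: mirror symmetry y ↦ −y ⇒ only even powers of y; the x ↦ −x reflection is a symmetry, so x appears only in even powers.
(c) From the visible intercepts: it crosses the x-axis at the gridline x = 0; it crosses the z-axis at the gridline z = 0; one y-axis crossing is at y = 0.
(d) The integer polynomial consistent with all of this is the stated p.

x^2 + 3*y^2 - z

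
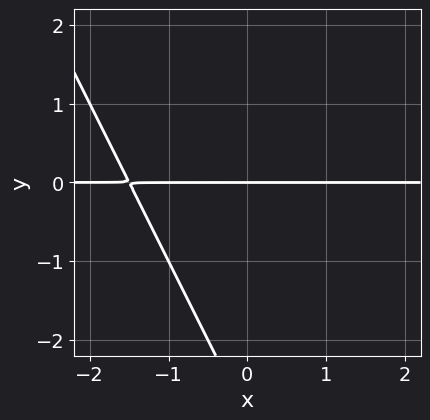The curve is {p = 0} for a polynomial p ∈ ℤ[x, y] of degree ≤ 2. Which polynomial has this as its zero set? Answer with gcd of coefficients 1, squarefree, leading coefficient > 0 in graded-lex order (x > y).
Degree: no degree-1 curve has this shape, so deg p = 2.
Reading off the gridlines: one y-axis crossing is at y = 0; every point of the x-axis in the box is on the curve.
Assembling these constraints gives the stated polynomial.

2*x*y + y^2 + 3*y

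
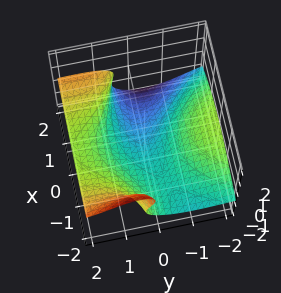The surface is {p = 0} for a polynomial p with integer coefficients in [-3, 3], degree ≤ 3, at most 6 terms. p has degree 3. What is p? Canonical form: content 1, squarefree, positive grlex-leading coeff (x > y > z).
Degree: a generic line meets the surface in up to 3 points, so deg p = 3.
Against the integer gridlines: it misses every integer gridline on the y-axis; the surface avoids every integer x-axis point in the box.
Putting this together gives p.

x^2*y - 2*x*z^2 - 3*y^2*z - 3*z^3 - 2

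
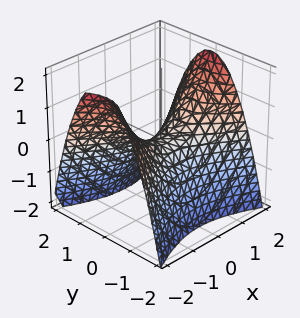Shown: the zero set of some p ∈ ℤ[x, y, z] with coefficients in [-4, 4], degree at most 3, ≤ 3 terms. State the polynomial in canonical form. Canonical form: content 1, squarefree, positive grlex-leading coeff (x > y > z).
(a) The degree is 2 — a saddle surface; a quadric.
(b) Symmetries: mirror symmetry y ↦ −y ⇒ only even powers of y; the x ↦ −x reflection is a symmetry, so x appears only in even powers.
(c) From the axis intercepts and sections: it meets the z-axis at z = 0 (among the integer gridlines); it meets the x-axis at x = 0 (among the integer gridlines); it crosses the y-axis at the gridline y = 0.
(d) Together with the visible shape, these determine p as stated.

x^2 - 2*y^2 - 2*z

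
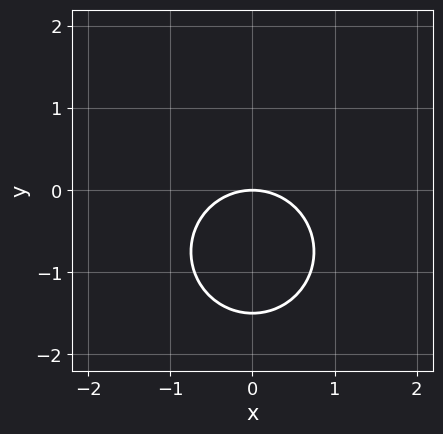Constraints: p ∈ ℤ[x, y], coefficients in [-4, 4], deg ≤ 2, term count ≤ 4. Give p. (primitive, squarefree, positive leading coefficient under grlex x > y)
2*x^2 + 2*y^2 + 3*y

The degree is 2 — the shape is more complex than any degree-1 curve.
Symmetries: the x ↦ −x reflection is a symmetry, so x appears only in even powers.
Reading off the gridlines: it crosses the x-axis at the gridline x = 0; it crosses the y-axis at the gridline y = 0.
Solving for integer coefficients yields p as stated.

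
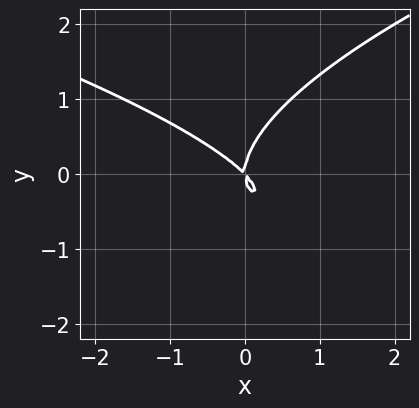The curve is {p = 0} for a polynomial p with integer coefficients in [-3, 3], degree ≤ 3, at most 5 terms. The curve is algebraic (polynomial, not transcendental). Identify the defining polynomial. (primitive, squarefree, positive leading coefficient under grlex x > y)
1. Degree: a generic line meets the curve in up to 3 points, so deg p = 3.
2. From the axis intercepts and sections: it meets the y-axis at y = 0 (among the integer gridlines); one x-axis crossing is at x = 0.
3. Together with the visible shape, these determine p as stated.

y^3 - x^2 - x*y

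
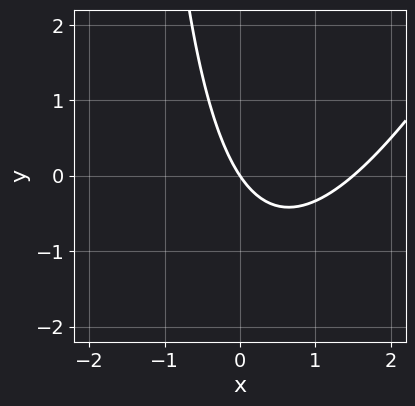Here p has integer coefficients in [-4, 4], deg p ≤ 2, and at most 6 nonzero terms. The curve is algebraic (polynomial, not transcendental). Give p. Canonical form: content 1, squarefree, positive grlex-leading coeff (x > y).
The degree is 2 — a generic line meets the curve in up to 2 points.
Checking where it meets the axes: it crosses the x-axis at the gridline x = 0; it crosses the y-axis at the gridline y = 0.
These observations pin down the coefficients.

2*x^2 - x*y - 3*x - 2*y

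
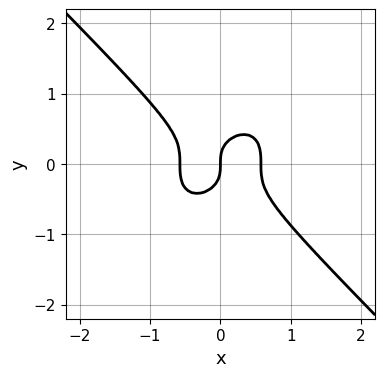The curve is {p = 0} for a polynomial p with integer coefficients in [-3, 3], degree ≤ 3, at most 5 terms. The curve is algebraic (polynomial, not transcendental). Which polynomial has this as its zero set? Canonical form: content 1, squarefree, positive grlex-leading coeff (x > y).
(a) The degree is 3 — the shape is more complex than any degree-2 curve.
(b) From the axis intercepts and sections: one y-axis crossing is at y = 0; it meets the x-axis at x = 0 (among the integer gridlines).
(c) Solving for integer coefficients yields p as stated.

3*x^3 + 3*y^3 - x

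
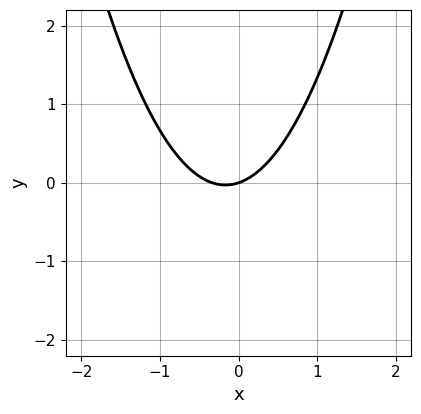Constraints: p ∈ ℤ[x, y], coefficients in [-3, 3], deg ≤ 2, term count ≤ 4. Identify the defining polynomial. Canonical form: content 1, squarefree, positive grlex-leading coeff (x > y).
The degree is 2 — a generic line meets the curve in up to 2 points.
Against the integer gridlines: one y-axis crossing is at y = 0; it meets the x-axis at x = 0 (among the integer gridlines).
These observations pin down the coefficients.

3*x^2 + x - 3*y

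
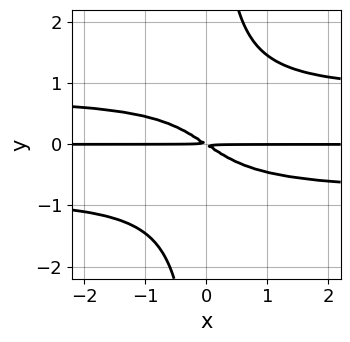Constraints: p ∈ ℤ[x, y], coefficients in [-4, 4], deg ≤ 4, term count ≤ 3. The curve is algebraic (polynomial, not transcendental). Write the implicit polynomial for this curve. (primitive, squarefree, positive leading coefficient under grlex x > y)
3*x*y^3 - 2*x*y - 3*y^2

(a) deg p = 4.
(b) From the visible intercepts: every point of the x-axis in the box is on the curve.
(c) These observations pin down the coefficients.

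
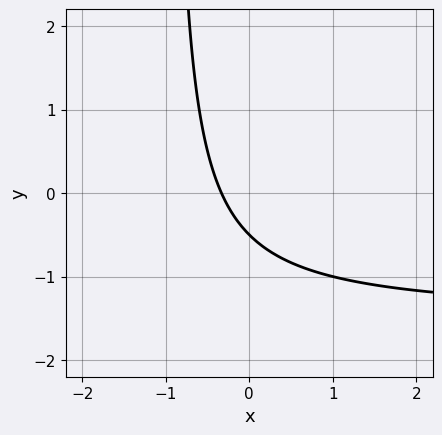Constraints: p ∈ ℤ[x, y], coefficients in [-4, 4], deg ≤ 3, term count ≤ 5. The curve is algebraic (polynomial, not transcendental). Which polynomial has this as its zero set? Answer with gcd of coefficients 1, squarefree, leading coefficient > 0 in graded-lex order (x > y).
2*x*y + 3*x + 2*y + 1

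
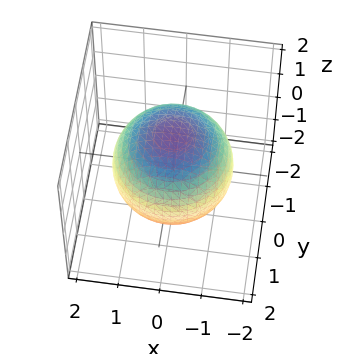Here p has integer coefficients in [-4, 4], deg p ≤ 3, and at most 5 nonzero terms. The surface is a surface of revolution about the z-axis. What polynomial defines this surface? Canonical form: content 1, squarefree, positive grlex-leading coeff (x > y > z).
(a) Degree: no degree-1 surface has this shape, so deg p = 2.
(b) Symmetry: every cross-section ⟂ z is a circle, so x, y appear only via x² + y².
(c) From the visible intercepts: a circular section at z = -1 has radius exactly 1.
(d) Putting this together gives p.

x^2 + y^2 + z^2 - 2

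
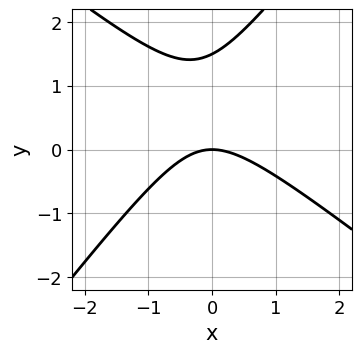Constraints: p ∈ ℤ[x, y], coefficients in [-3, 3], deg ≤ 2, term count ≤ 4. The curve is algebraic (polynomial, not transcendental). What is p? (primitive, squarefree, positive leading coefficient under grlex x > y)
2*x^2 + x*y - 2*y^2 + 3*y

First, degree: the shape is more complex than any degree-1 curve, so deg p = 2.
Next, checking where it meets the axes: it meets the y-axis at y = 0 (among the integer gridlines); one x-axis crossing is at x = 0.
Finally, fitting integer coefficients to these (and the overall shape) gives p.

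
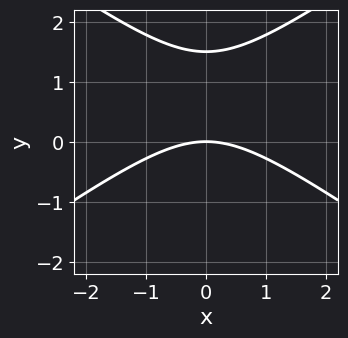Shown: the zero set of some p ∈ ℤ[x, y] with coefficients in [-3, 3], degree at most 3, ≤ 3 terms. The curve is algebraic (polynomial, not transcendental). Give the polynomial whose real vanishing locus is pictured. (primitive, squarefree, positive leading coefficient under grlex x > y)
deg p = 2. No degree-1 curve has this shape.
Symmetries: mirror symmetry x ↦ −x ⇒ only even powers of x.
From the axis intercepts and sections: it meets the y-axis at y = 0 (among the integer gridlines); it crosses the x-axis at the gridline x = 0.
These observations pin down the coefficients.

x^2 - 2*y^2 + 3*y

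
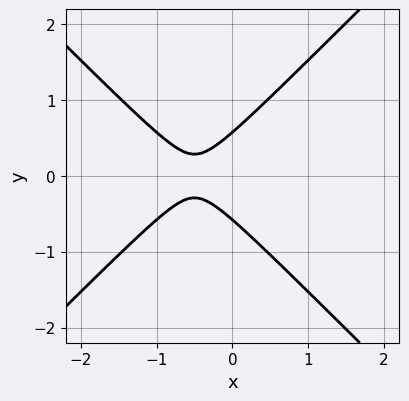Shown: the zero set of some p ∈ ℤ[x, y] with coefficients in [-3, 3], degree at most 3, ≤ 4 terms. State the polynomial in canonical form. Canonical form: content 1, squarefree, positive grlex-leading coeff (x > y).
First, deg p = 2. A generic line meets the curve in up to 2 points.
Next, symmetries: the y ↦ −y reflection is a symmetry, so y appears only in even powers.
Then, from the axis intercepts and sections: it misses every integer gridline on the x-axis.
Finally, the integer polynomial consistent with all of this is the stated p.

3*x^2 - 3*y^2 + 3*x + 1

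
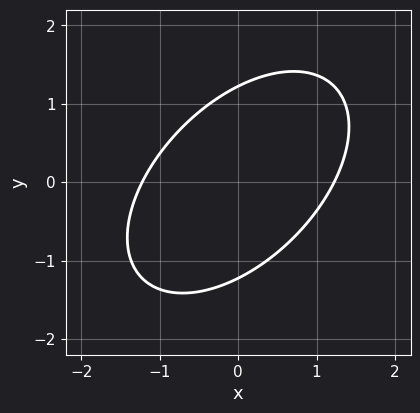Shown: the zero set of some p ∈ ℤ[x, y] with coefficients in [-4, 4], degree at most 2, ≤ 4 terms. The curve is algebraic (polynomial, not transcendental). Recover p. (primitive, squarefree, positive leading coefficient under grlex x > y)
The degree is 2 — no degree-1 curve has this shape.
The integer polynomial consistent with all of this is the stated p.

2*x^2 - 2*x*y + 2*y^2 - 3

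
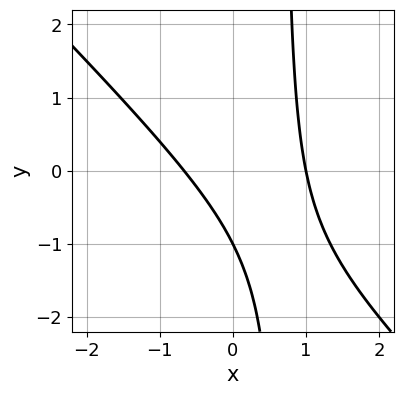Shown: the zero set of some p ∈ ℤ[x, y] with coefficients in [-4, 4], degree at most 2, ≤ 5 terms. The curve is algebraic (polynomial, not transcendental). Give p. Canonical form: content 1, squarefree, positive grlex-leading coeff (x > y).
3*x^2 + 3*x*y - x - 2*y - 2

1. deg p = 2. No degree-1 curve has this shape.
2. Against the integer gridlines: it crosses the y-axis at the gridline y = -1; it crosses the x-axis at the gridline x = 1.
3. Together with the visible shape, these determine p as stated.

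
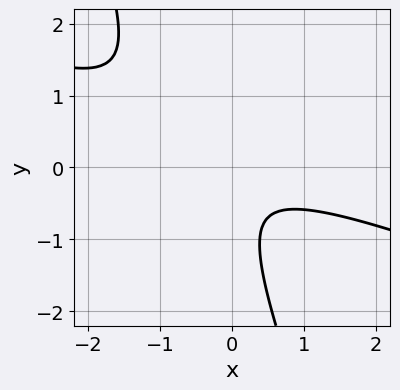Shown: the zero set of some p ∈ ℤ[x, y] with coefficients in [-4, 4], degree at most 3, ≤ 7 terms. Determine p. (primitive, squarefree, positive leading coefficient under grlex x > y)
First, deg p = 2.
Next, against the integer gridlines: it misses every integer gridline on the y-axis; no x-intercept at any integer in the box.
Finally, fitting integer coefficients to these (and the overall shape) gives p.

x^2 + 3*x*y + y^2 + y + 1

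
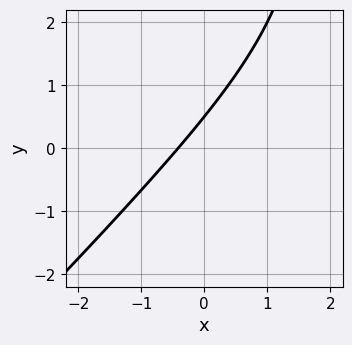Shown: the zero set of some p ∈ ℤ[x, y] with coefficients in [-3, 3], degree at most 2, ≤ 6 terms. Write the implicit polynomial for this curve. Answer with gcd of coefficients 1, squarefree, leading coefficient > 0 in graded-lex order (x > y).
1. Degree: the shape is more complex than any degree-1 curve, so deg p = 2.
2. Matching integer coefficients to the picture gives p.

x^2 - x*y - 2*x + 2*y - 1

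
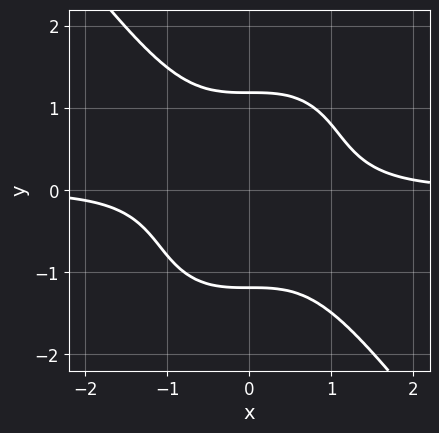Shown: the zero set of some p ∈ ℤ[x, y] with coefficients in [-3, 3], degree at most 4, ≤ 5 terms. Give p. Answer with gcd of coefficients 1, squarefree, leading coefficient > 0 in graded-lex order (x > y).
2*x^3*y + y^4 - 2

The degree is 4 — the shape is more complex than any degree-3 curve.
Checking where it meets the axes: no x-intercept at any integer in the box.
The integer polynomial consistent with all of this is the stated p.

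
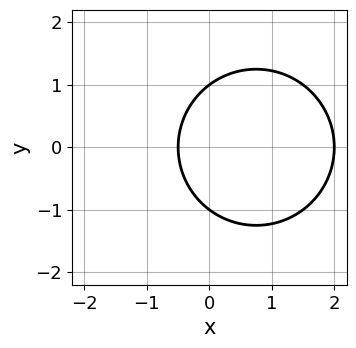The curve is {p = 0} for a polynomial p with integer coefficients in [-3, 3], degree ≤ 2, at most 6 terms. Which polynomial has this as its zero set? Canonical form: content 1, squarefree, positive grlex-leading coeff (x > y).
First, degree: a generic line meets the curve in up to 2 points, so deg p = 2.
Then, symmetries: mirror symmetry y ↦ −y ⇒ only even powers of y.
Then, from the visible intercepts: one x-axis crossing is at x = 2; the y-axis gridline crossings are at y ∈ {-1, 1}.
Finally, together with the visible shape, these determine p as stated.

2*x^2 + 2*y^2 - 3*x - 2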